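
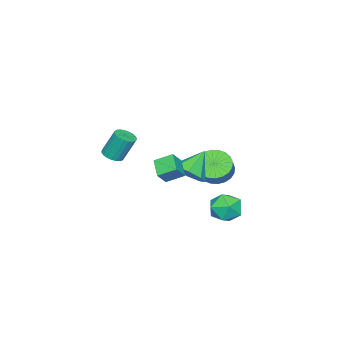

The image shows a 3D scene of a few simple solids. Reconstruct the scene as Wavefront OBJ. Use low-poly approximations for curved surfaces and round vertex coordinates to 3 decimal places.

v 1.904 1.611 1.627
v 2.635 2.069 2.293
v 0.616 1.909 2.833
v 2.281 2.622 1.779
v 1.706 2.583 1.175
v 1.248 1.974 0.836
v 1.173 1.153 0.96
v 1.527 0.599 1.475
v 2.102 0.639 2.078
v 2.56 1.247 2.417
v -3.792 0.231 -1.257
v -2.964 -0.072 -1.862
v -2.18 0.207 -0.929
v -3.008 0.509 -0.323
v -2.992 0.334 -1.959
v -2.208 0.612 -1.026
v -3.142 0.723 -1.949
v -2.358 1.001 -1.016
v -3.391 1.038 -1.834
v -2.607 1.316 -0.901
v -3.701 1.229 -1.631
v -2.917 1.507 -0.698
v -4.025 1.269 -1.37
v -3.241 1.547 -0.437
v -4.314 1.151 -1.093
v -3.53 1.429 -0.16
v -4.523 0.892 -0.84
v -3.739 1.171 0.093
v -4.62 0.533 -0.651
v -3.836 0.812 0.282
v -4.592 0.128 -0.554
v -3.808 0.406 0.379
v -4.442 -0.261 -0.564
v -3.658 0.017 0.369
v -4.193 -0.576 -0.679
v -3.409 -0.298 0.254
v -3.883 -0.767 -0.882
v -3.099 -0.489 0.051
v -3.559 -0.807 -1.143
v -2.775 -0.529 -0.21
v -3.27 -0.689 -1.42
v -2.486 -0.411 -0.487
v -3.061 -0.431 -1.673
v -2.277 -0.152 -0.74
v 0.68 -3.856 0.977
v 1.284 -4.084 1.191
v 0.983 -3.413 2.757
v 0.38 -3.184 2.543
v 1.35 -3.827 1.093
v 1.049 -3.156 2.659
v 1.3 -3.575 0.976
v 0.999 -2.904 2.542
v 1.143 -3.371 0.858
v 0.842 -2.7 2.424
v 0.906 -3.251 0.761
v 0.605 -2.58 2.327
v 0.63 -3.236 0.702
v 0.329 -2.565 2.268
v 0.362 -3.328 0.69
v 0.062 -2.656 2.256
v 0.15 -3.511 0.727
v -0.151 -2.839 2.293
v 0.03 -3.753 0.808
v -0.271 -3.082 2.374
v 0.022 -4.014 0.918
v -0.279 -3.342 2.484
v 0.127 -4.247 1.038
v -0.173 -3.576 2.604
v 0.329 -4.412 1.148
v 0.028 -3.741 2.714
v 0.591 -4.481 1.228
v 0.29 -3.81 2.794
v 0.869 -4.442 1.265
v 0.568 -3.771 2.831
v 1.114 -4.302 1.252
v 0.813 -3.631 2.817
v 3.121 0.753 2.524
v 3.76 0.616 3.267
v 2.699 1.669 3.054
v 3.338 1.533 3.798
v 3.922 1.447 1.962
v 4.561 1.311 2.706
v 3.5 2.364 2.493
v 4.139 2.227 3.236
v -0.143 3.734 -0.783
v 0.377 4.045 -1.668
v 0.183 2.075 -1.172
v 0.703 2.386 -2.057
v 1.122 2.588 -1.091
v 0.92 3.613 -0.85
v -0.36 2.507 -1.99
v -0.562 3.532 -1.749
v 0.243 3.286 -2.414
v 1.159 3.336 -1.858
v -0.599 2.784 -0.982
v 0.317 2.834 -0.426
f 2 1 4
f 2 4 3
f 4 1 5
f 4 5 3
f 5 1 6
f 5 6 3
f 6 1 7
f 6 7 3
f 7 1 8
f 7 8 3
f 8 1 9
f 8 9 3
f 9 1 10
f 9 10 3
f 10 1 2
f 10 2 3
f 12 11 15
f 12 15 13
f 13 15 16
f 13 16 14
f 15 11 17
f 15 17 16
f 16 17 18
f 16 18 14
f 17 11 19
f 17 19 18
f 18 19 20
f 18 20 14
f 19 11 21
f 19 21 20
f 20 21 22
f 20 22 14
f 21 11 23
f 21 23 22
f 22 23 24
f 22 24 14
f 23 11 25
f 23 25 24
f 24 25 26
f 24 26 14
f 25 11 27
f 25 27 26
f 26 27 28
f 26 28 14
f 27 11 29
f 27 29 28
f 28 29 30
f 28 30 14
f 29 11 31
f 29 31 30
f 30 31 32
f 30 32 14
f 31 11 33
f 31 33 32
f 32 33 34
f 32 34 14
f 33 11 35
f 33 35 34
f 34 35 36
f 34 36 14
f 35 11 37
f 35 37 36
f 36 37 38
f 36 38 14
f 37 11 39
f 37 39 38
f 38 39 40
f 38 40 14
f 39 11 41
f 39 41 40
f 40 41 42
f 40 42 14
f 41 11 43
f 41 43 42
f 42 43 44
f 42 44 14
f 43 11 12
f 43 12 44
f 44 12 13
f 44 13 14
f 46 45 49
f 46 49 47
f 47 49 50
f 47 50 48
f 49 45 51
f 49 51 50
f 50 51 52
f 50 52 48
f 51 45 53
f 51 53 52
f 52 53 54
f 52 54 48
f 53 45 55
f 53 55 54
f 54 55 56
f 54 56 48
f 55 45 57
f 55 57 56
f 56 57 58
f 56 58 48
f 57 45 59
f 57 59 58
f 58 59 60
f 58 60 48
f 59 45 61
f 59 61 60
f 60 61 62
f 60 62 48
f 61 45 63
f 61 63 62
f 62 63 64
f 62 64 48
f 63 45 65
f 63 65 64
f 64 65 66
f 64 66 48
f 65 45 67
f 65 67 66
f 66 67 68
f 66 68 48
f 67 45 69
f 67 69 68
f 68 69 70
f 68 70 48
f 69 45 71
f 69 71 70
f 70 71 72
f 70 72 48
f 71 45 73
f 71 73 72
f 72 73 74
f 72 74 48
f 73 45 75
f 73 75 74
f 74 75 76
f 74 76 48
f 75 45 46
f 75 46 76
f 76 46 47
f 76 47 48
f 78 80 77
f 81 78 77
f 77 80 79
f 79 81 77
f 78 84 80
f 82 78 81
f 82 84 78
f 80 84 79
f 83 81 79
f 79 84 83
f 83 82 81
f 84 82 83
f 85 96 90
f 85 90 86
f 85 86 92
f 85 92 95
f 85 95 96
f 86 90 94
f 90 96 89
f 96 95 87
f 95 92 91
f 92 86 93
f 88 94 89
f 88 89 87
f 88 87 91
f 88 91 93
f 88 93 94
f 89 94 90
f 87 89 96
f 91 87 95
f 93 91 92
f 94 93 86



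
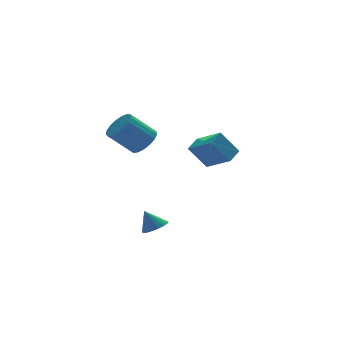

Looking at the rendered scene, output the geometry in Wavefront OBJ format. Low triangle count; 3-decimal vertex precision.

v 1.89 0.209 0.698
v 2.519 -1.065 1.433
v 2.56 0.738 1.042
v 3.188 -0.536 1.778
v 2.712 -0.064 -0.478
v 3.34 -1.338 0.258
v 3.381 0.465 -0.133
v 4.01 -0.809 0.602
v -1.133 -3.407 -2.391
v -0.809 -2.846 -2.444
v -1.527 -3.093 -1.469
v -1.062 -2.787 -2.572
v -1.329 -2.851 -2.664
v -1.557 -3.025 -2.702
v -1.701 -3.274 -2.678
v -1.733 -3.55 -2.598
v -1.646 -3.798 -2.476
v -1.457 -3.968 -2.337
v -1.205 -4.027 -2.209
v -0.938 -3.964 -2.117
v -0.71 -3.79 -2.079
v -0.566 -3.54 -2.103
v -0.534 -3.264 -2.184
v -0.621 -3.017 -2.305
v 0.656 2.574 0.508
v 1.126 2.141 1.068
v -0.066 2.353 2.233
v -0.536 2.786 1.672
v 1.245 2.527 1.119
v 0.052 2.739 2.284
v 1.228 2.923 1.03
v 0.036 3.136 2.194
v 1.081 3.24 0.821
v -0.111 3.452 1.986
v 0.836 3.404 0.541
v -0.356 3.616 1.705
v 0.55 3.378 0.253
v -0.642 3.59 1.417
v 0.288 3.167 0.023
v -0.904 3.38 1.187
v 0.111 2.821 -0.096
v -1.081 3.033 1.069
v 0.058 2.418 -0.076
v -1.134 2.63 1.088
v 0.143 2.051 0.078
v -1.05 2.263 1.242
v 0.345 1.803 0.33
v -0.848 2.016 1.494
v 0.618 1.732 0.622
v -0.574 1.945 1.787
v 0.9 1.854 0.889
v -0.292 2.067 2.053
f 2 4 1
f 5 2 1
f 1 4 3
f 3 5 1
f 2 8 4
f 6 2 5
f 6 8 2
f 4 8 3
f 7 5 3
f 3 8 7
f 7 6 5
f 8 6 7
f 10 9 12
f 10 12 11
f 12 9 13
f 12 13 11
f 13 9 14
f 13 14 11
f 14 9 15
f 14 15 11
f 15 9 16
f 15 16 11
f 16 9 17
f 16 17 11
f 17 9 18
f 17 18 11
f 18 9 19
f 18 19 11
f 19 9 20
f 19 20 11
f 20 9 21
f 20 21 11
f 21 9 22
f 21 22 11
f 22 9 23
f 22 23 11
f 23 9 24
f 23 24 11
f 24 9 10
f 24 10 11
f 26 25 29
f 26 29 27
f 27 29 30
f 27 30 28
f 29 25 31
f 29 31 30
f 30 31 32
f 30 32 28
f 31 25 33
f 31 33 32
f 32 33 34
f 32 34 28
f 33 25 35
f 33 35 34
f 34 35 36
f 34 36 28
f 35 25 37
f 35 37 36
f 36 37 38
f 36 38 28
f 37 25 39
f 37 39 38
f 38 39 40
f 38 40 28
f 39 25 41
f 39 41 40
f 40 41 42
f 40 42 28
f 41 25 43
f 41 43 42
f 42 43 44
f 42 44 28
f 43 25 45
f 43 45 44
f 44 45 46
f 44 46 28
f 45 25 47
f 45 47 46
f 46 47 48
f 46 48 28
f 47 25 49
f 47 49 48
f 48 49 50
f 48 50 28
f 49 25 51
f 49 51 50
f 50 51 52
f 50 52 28
f 51 25 26
f 51 26 52
f 52 26 27
f 52 27 28



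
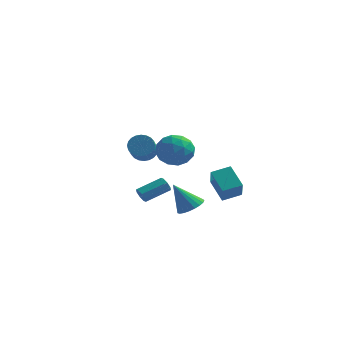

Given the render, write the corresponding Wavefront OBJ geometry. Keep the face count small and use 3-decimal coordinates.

v -2.938 1.791 0.692
v -2.148 2.007 0.724
v -1.711 0.246 1.84
v -2.502 0.029 1.808
v -2.262 2.146 0.989
v -1.825 0.385 2.104
v -2.478 2.232 1.208
v -2.042 0.47 2.324
v -2.765 2.25 1.349
v -2.328 0.489 2.465
v -3.078 2.198 1.39
v -2.641 0.437 2.506
v -3.37 2.084 1.325
v -2.933 0.323 2.44
v -3.596 1.926 1.163
v -3.159 0.165 2.279
v -3.722 1.747 0.93
v -3.285 -0.014 2.045
v -3.729 1.574 0.66
v -3.292 -0.187 1.776
v -3.615 1.435 0.396
v -3.178 -0.326 1.511
v -3.398 1.35 0.176
v -2.962 -0.412 1.292
v -3.112 1.331 0.035
v -2.675 -0.43 1.151
v -2.799 1.383 -0.006
v -2.362 -0.378 1.11
v -2.507 1.497 0.06
v -2.07 -0.264 1.175
v -2.281 1.655 0.221
v -1.844 -0.106 1.337
v -2.155 1.834 0.455
v -1.718 0.073 1.57
v 0.9 -1.092 -2.254
v 1.457 -0.494 -1.855
v -0.12 -1.268 -0.566
v 1.187 -0.268 -1.995
v 0.867 -0.186 -2.179
v 0.553 -0.26 -2.377
v 0.299 -0.478 -2.553
v 0.149 -0.802 -2.678
v 0.128 -1.176 -2.729
v 0.241 -1.536 -2.698
v 0.468 -1.819 -2.591
v 0.77 -1.976 -2.425
v 1.094 -1.981 -2.229
v 1.384 -1.832 -2.038
v 1.591 -1.555 -1.885
v 1.678 -1.197 -1.795
v 1.631 -0.822 -1.784
v 1.383 3.653 -3.679
v 1.707 2.639 -2.418
v 0.346 4.619 -2.635
v 0.67 3.605 -1.374
v 2.41 4.395 -3.346
v 2.734 3.381 -2.085
v 1.373 5.361 -2.302
v 1.697 4.347 -1.041
v -0.286 -2.06 2.924
v 0.65 -2.049 3.656
v 0.39 -3.651 2.084
v 1.326 -3.64 2.816
v 0.243 -3.881 3.24
v -0.175 -2.897 3.759
v 1.215 -2.803 1.981
v 0.797 -1.819 2.5
v 1.578 -2.508 3.073
v 0.976 -3.174 3.852
v 0.064 -2.526 1.888
v -0.538 -3.192 2.667
v 0.122 -1.914 3.364
v 0.918 -3.786 2.376
v 0.281 -3.927 2.626
v 0.831 -3.92 3.056
v -0.363 -2.413 3.424
v 0.187 -2.407 3.855
v -0.052 -3.484 3.61
v 0.853 -3.293 1.885
v 1.403 -3.287 2.316
v 0.209 -1.78 2.684
v 0.759 -1.773 3.114
v 1.092 -2.216 2.13
v 1.218 -2.178 3.451
v 1.615 -3.113 2.958
v 1.55 -2.621 2.467
v 1.305 -2.043 2.772
v 0.864 -2.569 3.909
v 1.262 -3.505 3.415
v 0.625 -3.646 3.665
v 0.379 -3.068 3.97
v 1.41 -2.839 3.566
v -0.222 -2.195 2.325
v 0.176 -3.131 1.831
v 0.661 -2.632 1.77
v 0.415 -2.054 2.075
v -0.575 -2.587 2.782
v -0.178 -3.522 2.289
v -0.265 -3.657 2.968
v -0.51 -3.079 3.273
v -0.37 -2.861 2.174
v -1.107 -4.06 -0.432
v -0.777 -4.179 -0.816
v 0.356 -3.12 -0.173
v 0.027 -3 0.212
v -1.013 -3.872 -0.907
v 0.121 -2.812 -0.264
v -1.303 -3.675 -0.72
v -0.17 -2.615 -0.077
v -1.479 -3.703 -0.364
v -0.345 -2.643 0.279
v -1.436 -3.94 -0.047
v -0.303 -2.881 0.596
v -1.201 -4.248 0.044
v -0.067 -3.188 0.687
v -0.91 -4.445 -0.143
v 0.223 -3.385 0.5
v -0.735 -4.417 -0.499
v 0.399 -3.357 0.144
f 2 1 5
f 2 5 3
f 3 5 6
f 3 6 4
f 5 1 7
f 5 7 6
f 6 7 8
f 6 8 4
f 7 1 9
f 7 9 8
f 8 9 10
f 8 10 4
f 9 1 11
f 9 11 10
f 10 11 12
f 10 12 4
f 11 1 13
f 11 13 12
f 12 13 14
f 12 14 4
f 13 1 15
f 13 15 14
f 14 15 16
f 14 16 4
f 15 1 17
f 15 17 16
f 16 17 18
f 16 18 4
f 17 1 19
f 17 19 18
f 18 19 20
f 18 20 4
f 19 1 21
f 19 21 20
f 20 21 22
f 20 22 4
f 21 1 23
f 21 23 22
f 22 23 24
f 22 24 4
f 23 1 25
f 23 25 24
f 24 25 26
f 24 26 4
f 25 1 27
f 25 27 26
f 26 27 28
f 26 28 4
f 27 1 29
f 27 29 28
f 28 29 30
f 28 30 4
f 29 1 31
f 29 31 30
f 30 31 32
f 30 32 4
f 31 1 33
f 31 33 32
f 32 33 34
f 32 34 4
f 33 1 2
f 33 2 34
f 34 2 3
f 34 3 4
f 36 35 38
f 36 38 37
f 38 35 39
f 38 39 37
f 39 35 40
f 39 40 37
f 40 35 41
f 40 41 37
f 41 35 42
f 41 42 37
f 42 35 43
f 42 43 37
f 43 35 44
f 43 44 37
f 44 35 45
f 44 45 37
f 45 35 46
f 45 46 37
f 46 35 47
f 46 47 37
f 47 35 48
f 47 48 37
f 48 35 49
f 48 49 37
f 49 35 50
f 49 50 37
f 50 35 51
f 50 51 37
f 51 35 36
f 51 36 37
f 53 55 52
f 56 53 52
f 52 55 54
f 54 56 52
f 53 59 55
f 57 53 56
f 57 59 53
f 55 59 54
f 58 56 54
f 54 59 58
f 58 57 56
f 59 57 58
f 60 97 76
f 97 71 100
f 76 100 65
f 97 100 76
f 60 76 72
f 76 65 77
f 72 77 61
f 76 77 72
f 60 72 81
f 72 61 82
f 81 82 67
f 72 82 81
f 60 81 93
f 81 67 96
f 93 96 70
f 81 96 93
f 60 93 97
f 93 70 101
f 97 101 71
f 93 101 97
f 61 77 88
f 77 65 91
f 88 91 69
f 77 91 88
f 65 100 78
f 100 71 99
f 78 99 64
f 100 99 78
f 71 101 98
f 101 70 94
f 98 94 62
f 101 94 98
f 70 96 95
f 96 67 83
f 95 83 66
f 96 83 95
f 67 82 87
f 82 61 84
f 87 84 68
f 82 84 87
f 63 89 75
f 89 69 90
f 75 90 64
f 89 90 75
f 63 75 73
f 75 64 74
f 73 74 62
f 75 74 73
f 63 73 80
f 73 62 79
f 80 79 66
f 73 79 80
f 63 80 85
f 80 66 86
f 85 86 68
f 80 86 85
f 63 85 89
f 85 68 92
f 89 92 69
f 85 92 89
f 64 90 78
f 90 69 91
f 78 91 65
f 90 91 78
f 62 74 98
f 74 64 99
f 98 99 71
f 74 99 98
f 66 79 95
f 79 62 94
f 95 94 70
f 79 94 95
f 68 86 87
f 86 66 83
f 87 83 67
f 86 83 87
f 69 92 88
f 92 68 84
f 88 84 61
f 92 84 88
f 103 102 106
f 103 106 104
f 104 106 107
f 104 107 105
f 106 102 108
f 106 108 107
f 107 108 109
f 107 109 105
f 108 102 110
f 108 110 109
f 109 110 111
f 109 111 105
f 110 102 112
f 110 112 111
f 111 112 113
f 111 113 105
f 112 102 114
f 112 114 113
f 113 114 115
f 113 115 105
f 114 102 116
f 114 116 115
f 115 116 117
f 115 117 105
f 116 102 118
f 116 118 117
f 117 118 119
f 117 119 105
f 118 102 103
f 118 103 119
f 119 103 104
f 119 104 105



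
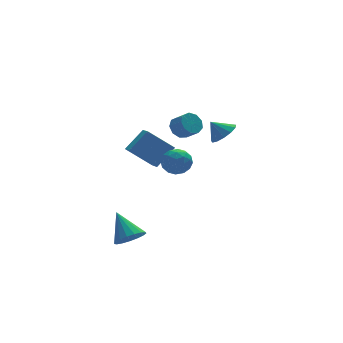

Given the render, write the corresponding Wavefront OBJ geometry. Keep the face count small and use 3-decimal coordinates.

v -1.502 -1.266 1.044
v -0.645 -0.808 1.223
v -0.715 -2.632 0.777
v 0.142 -2.174 0.956
v -0.499 -2.33 1.692
v -0.985 -1.485 1.858
v -0.375 -1.955 0.142
v -0.861 -1.11 0.308
v 0.052 -1.233 0.666
v -0.025 -1.465 1.624
v -1.335 -1.975 0.376
v -1.412 -2.207 1.334
v -1.142 -0.917 1.157
v -0.218 -2.523 0.843
v -0.594 -2.615 1.276
v -0.09 -2.345 1.381
v -1.342 -1.315 1.53
v -0.838 -1.046 1.635
v -0.752 -1.94 1.911
v -0.522 -2.394 0.365
v -0.018 -2.125 0.47
v -1.27 -1.095 0.619
v -0.766 -0.825 0.724
v -0.608 -1.5 0.089
v -0.229 -0.898 0.935
v 0.233 -1.701 0.777
v -0.071 -1.572 0.299
v -0.357 -1.076 0.397
v -0.274 -1.034 1.498
v 0.188 -1.837 1.34
v -0.188 -1.928 1.773
v -0.474 -1.432 1.871
v 0.135 -1.284 1.17
v -1.548 -1.603 0.66
v -1.086 -2.406 0.502
v -0.886 -2.008 0.129
v -1.172 -1.512 0.227
v -1.593 -1.739 1.223
v -1.131 -2.542 1.065
v -1.003 -2.364 1.603
v -1.289 -1.868 1.701
v -1.495 -2.156 0.83
v -3.822 -2.167 -4.488
v -2.997 -2.5 -3.989
v -4.058 -0.633 -3.072
v -2.818 -2.178 -4.308
v -2.869 -1.853 -4.669
v -3.138 -1.6 -4.988
v -3.564 -1.476 -5.193
v -4.049 -1.512 -5.236
v -4.482 -1.697 -5.107
v -4.764 -1.99 -4.837
v -4.83 -2.323 -4.486
v -4.665 -2.621 -4.136
v -4.307 -2.814 -3.867
v -3.838 -2.86 -3.739
v -3.365 -2.746 -3.783
v -3.02 -0.234 1.712
v -1.753 0.04 2.902
v -2.707 1.209 1.046
v -1.44 1.484 2.236
v -1.66 -1.104 0.464
v -0.393 -0.829 1.654
v -1.347 0.34 -0.202
v -0.08 0.614 0.988
v 0.434 0.255 2.63
v 1.068 0.137 2.14
v 1.46 -0.672 2.84
v 0.826 -0.555 3.33
v 1.19 0.524 2.518
v 1.582 -0.286 3.218
v 0.958 0.784 2.948
v 1.35 -0.026 3.649
v 0.481 0.797 3.23
v 0.873 -0.013 3.93
v -0.018 0.556 3.231
v 0.374 -0.254 3.931
v -0.305 0.174 2.95
v 0.086 -0.635 3.651
v -0.247 -0.17 2.52
v 0.145 -0.979 3.22
v 0.13 -0.315 2.141
v 0.522 -1.125 2.841
v 0.65 -0.194 1.991
v 1.041 -1.003 2.691
v 4.32 2.421 0.233
v 4.833 1.857 0.895
v 3.64 2.899 1.167
v 5.116 2.348 0.85
v 5.147 2.863 0.609
v 4.915 3.237 0.249
v 4.494 3.353 -0.117
v 4.018 3.172 -0.371
v 3.638 2.753 -0.434
v 3.474 2.229 -0.284
v 3.579 1.766 0.029
v 3.919 1.511 0.407
v 4.387 1.545 0.73
f 1 38 17
f 38 12 41
f 17 41 6
f 38 41 17
f 1 17 13
f 17 6 18
f 13 18 2
f 17 18 13
f 1 13 22
f 13 2 23
f 22 23 8
f 13 23 22
f 1 22 34
f 22 8 37
f 34 37 11
f 22 37 34
f 1 34 38
f 34 11 42
f 38 42 12
f 34 42 38
f 2 18 29
f 18 6 32
f 29 32 10
f 18 32 29
f 6 41 19
f 41 12 40
f 19 40 5
f 41 40 19
f 12 42 39
f 42 11 35
f 39 35 3
f 42 35 39
f 11 37 36
f 37 8 24
f 36 24 7
f 37 24 36
f 8 23 28
f 23 2 25
f 28 25 9
f 23 25 28
f 4 30 16
f 30 10 31
f 16 31 5
f 30 31 16
f 4 16 14
f 16 5 15
f 14 15 3
f 16 15 14
f 4 14 21
f 14 3 20
f 21 20 7
f 14 20 21
f 4 21 26
f 21 7 27
f 26 27 9
f 21 27 26
f 4 26 30
f 26 9 33
f 30 33 10
f 26 33 30
f 5 31 19
f 31 10 32
f 19 32 6
f 31 32 19
f 3 15 39
f 15 5 40
f 39 40 12
f 15 40 39
f 7 20 36
f 20 3 35
f 36 35 11
f 20 35 36
f 9 27 28
f 27 7 24
f 28 24 8
f 27 24 28
f 10 33 29
f 33 9 25
f 29 25 2
f 33 25 29
f 44 43 46
f 44 46 45
f 46 43 47
f 46 47 45
f 47 43 48
f 47 48 45
f 48 43 49
f 48 49 45
f 49 43 50
f 49 50 45
f 50 43 51
f 50 51 45
f 51 43 52
f 51 52 45
f 52 43 53
f 52 53 45
f 53 43 54
f 53 54 45
f 54 43 55
f 54 55 45
f 55 43 56
f 55 56 45
f 56 43 57
f 56 57 45
f 57 43 44
f 57 44 45
f 59 61 58
f 62 59 58
f 58 61 60
f 60 62 58
f 59 65 61
f 63 59 62
f 63 65 59
f 61 65 60
f 64 62 60
f 60 65 64
f 64 63 62
f 65 63 64
f 67 66 70
f 67 70 68
f 68 70 71
f 68 71 69
f 70 66 72
f 70 72 71
f 71 72 73
f 71 73 69
f 72 66 74
f 72 74 73
f 73 74 75
f 73 75 69
f 74 66 76
f 74 76 75
f 75 76 77
f 75 77 69
f 76 66 78
f 76 78 77
f 77 78 79
f 77 79 69
f 78 66 80
f 78 80 79
f 79 80 81
f 79 81 69
f 80 66 82
f 80 82 81
f 81 82 83
f 81 83 69
f 82 66 84
f 82 84 83
f 83 84 85
f 83 85 69
f 84 66 67
f 84 67 85
f 85 67 68
f 85 68 69
f 87 86 89
f 87 89 88
f 89 86 90
f 89 90 88
f 90 86 91
f 90 91 88
f 91 86 92
f 91 92 88
f 92 86 93
f 92 93 88
f 93 86 94
f 93 94 88
f 94 86 95
f 94 95 88
f 95 86 96
f 95 96 88
f 96 86 97
f 96 97 88
f 97 86 98
f 97 98 88
f 98 86 87
f 98 87 88



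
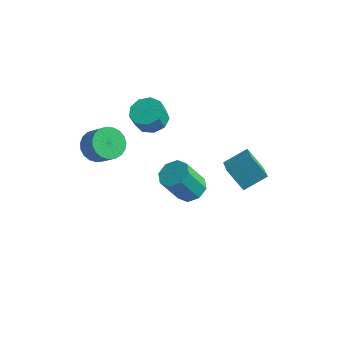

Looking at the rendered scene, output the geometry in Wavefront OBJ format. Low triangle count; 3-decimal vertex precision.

v -0.33 -0.971 -0.867
v 0.42 -0.857 -0.556
v -0.12 -1.595 1.018
v -0.87 -1.709 0.707
v 0.042 -0.367 -0.456
v -0.499 -1.104 1.118
v -0.555 -0.23 -0.597
v -1.095 -0.968 0.977
v -1.019 -0.528 -0.896
v -1.559 -1.266 0.678
v -1.08 -1.085 -1.178
v -1.62 -1.823 0.396
v -0.701 -1.576 -1.278
v -1.242 -2.313 0.296
v -0.105 -1.712 -1.137
v -0.645 -2.45 0.437
v 0.359 -1.414 -0.838
v -0.181 -2.152 0.736
v 0.996 -0.311 1.306
v 1.74 0.617 1.943
v 1.866 -0.248 0.198
v 2.61 0.681 0.835
v 1.67 -1.181 1.785
v 2.414 -0.252 2.422
v 2.54 -1.117 0.677
v 3.284 -0.189 1.314
v -3.835 -3.589 2.891
v -3.224 -3.208 2.386
v -2.394 -3.429 3.224
v -3.005 -3.811 3.729
v -3.347 -2.925 2.583
v -2.517 -3.146 3.421
v -3.555 -2.757 2.833
v -2.725 -2.979 3.671
v -3.811 -2.733 3.093
v -2.981 -2.955 3.931
v -4.071 -2.857 3.318
v -3.241 -3.079 4.156
v -4.291 -3.108 3.47
v -3.461 -3.329 4.308
v -4.432 -3.442 3.521
v -3.602 -3.663 4.359
v -4.469 -3.801 3.463
v -3.639 -4.023 4.301
v -4.397 -4.124 3.307
v -3.567 -4.345 4.144
v -4.228 -4.354 3.078
v -3.398 -4.576 3.916
v -3.991 -4.452 2.817
v -3.161 -4.674 3.655
v -3.726 -4.401 2.569
v -2.896 -4.622 3.407
v -3.481 -4.21 2.377
v -2.651 -4.431 3.215
v -3.297 -3.911 2.273
v -2.467 -4.132 3.111
v -3.206 -3.556 2.277
v -2.376 -3.778 3.115
v -3.113 0.043 2.297
v -2.342 0.374 2.484
v -2.396 -0.031 3.429
v -3.167 -0.363 3.243
v -2.765 0.758 2.625
v -2.819 0.352 3.57
v -3.351 0.807 2.612
v -3.405 0.401 3.557
v -3.826 0.499 2.452
v -3.88 0.093 3.397
v -3.967 -0.023 2.22
v -4.021 -0.429 3.165
v -3.708 -0.514 2.024
v -3.763 -0.92 2.969
v -3.171 -0.744 1.956
v -3.226 -1.15 2.901
v -2.607 -0.606 2.048
v -2.661 -1.012 2.993
v -2.279 -0.164 2.257
v -2.334 -0.57 3.202
f 2 1 5
f 2 5 3
f 3 5 6
f 3 6 4
f 5 1 7
f 5 7 6
f 6 7 8
f 6 8 4
f 7 1 9
f 7 9 8
f 8 9 10
f 8 10 4
f 9 1 11
f 9 11 10
f 10 11 12
f 10 12 4
f 11 1 13
f 11 13 12
f 12 13 14
f 12 14 4
f 13 1 15
f 13 15 14
f 14 15 16
f 14 16 4
f 15 1 17
f 15 17 16
f 16 17 18
f 16 18 4
f 17 1 2
f 17 2 18
f 18 2 3
f 18 3 4
f 20 22 19
f 23 20 19
f 19 22 21
f 21 23 19
f 20 26 22
f 24 20 23
f 24 26 20
f 22 26 21
f 25 23 21
f 21 26 25
f 25 24 23
f 26 24 25
f 28 27 31
f 28 31 29
f 29 31 32
f 29 32 30
f 31 27 33
f 31 33 32
f 32 33 34
f 32 34 30
f 33 27 35
f 33 35 34
f 34 35 36
f 34 36 30
f 35 27 37
f 35 37 36
f 36 37 38
f 36 38 30
f 37 27 39
f 37 39 38
f 38 39 40
f 38 40 30
f 39 27 41
f 39 41 40
f 40 41 42
f 40 42 30
f 41 27 43
f 41 43 42
f 42 43 44
f 42 44 30
f 43 27 45
f 43 45 44
f 44 45 46
f 44 46 30
f 45 27 47
f 45 47 46
f 46 47 48
f 46 48 30
f 47 27 49
f 47 49 48
f 48 49 50
f 48 50 30
f 49 27 51
f 49 51 50
f 50 51 52
f 50 52 30
f 51 27 53
f 51 53 52
f 52 53 54
f 52 54 30
f 53 27 55
f 53 55 54
f 54 55 56
f 54 56 30
f 55 27 57
f 55 57 56
f 56 57 58
f 56 58 30
f 57 27 28
f 57 28 58
f 58 28 29
f 58 29 30
f 60 59 63
f 60 63 61
f 61 63 64
f 61 64 62
f 63 59 65
f 63 65 64
f 64 65 66
f 64 66 62
f 65 59 67
f 65 67 66
f 66 67 68
f 66 68 62
f 67 59 69
f 67 69 68
f 68 69 70
f 68 70 62
f 69 59 71
f 69 71 70
f 70 71 72
f 70 72 62
f 71 59 73
f 71 73 72
f 72 73 74
f 72 74 62
f 73 59 75
f 73 75 74
f 74 75 76
f 74 76 62
f 75 59 77
f 75 77 76
f 76 77 78
f 76 78 62
f 77 59 60
f 77 60 78
f 78 60 61
f 78 61 62



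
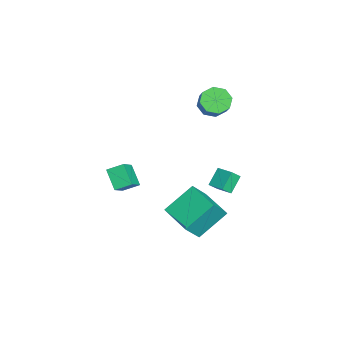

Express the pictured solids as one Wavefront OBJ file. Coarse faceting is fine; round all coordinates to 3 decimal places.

v -3.401 1.477 -3.909
v -4.184 1.987 -3.079
v -3.71 1.969 -4.502
v -4.493 2.479 -3.672
v -2.647 2.241 -3.668
v -3.43 2.751 -2.838
v -2.956 2.733 -4.261
v -3.739 3.243 -3.431
v -3.895 1.659 2.58
v -3.352 1.158 2.083
v -2.103 1.321 3.283
v -2.645 1.821 3.78
v -3.3 1.822 1.938
v -2.05 1.984 3.138
v -3.596 2.39 2.17
v -2.347 2.553 3.37
v -4.067 2.53 2.642
v -2.818 2.692 3.842
v -4.437 2.159 3.077
v -3.188 2.322 4.277
v -4.49 1.496 3.222
v -3.24 1.658 4.422
v -4.193 0.927 2.99
v -2.944 1.09 4.19
v -3.722 0.788 2.518
v -2.473 0.95 3.718
v 1.675 -3.435 1.335
v 2.651 -3.796 2.179
v 1.633 -2.544 1.764
v 2.609 -2.904 2.608
v 2.591 -2.976 0.472
v 3.567 -3.336 1.316
v 2.549 -2.084 0.901
v 3.525 -2.445 1.745
v 0.966 -0.138 -3.092
v 0.134 1.323 -1.8
v 2.52 0.99 -3.367
v 1.688 2.451 -2.076
v 1.712 -0.851 -1.804
v 0.88 0.61 -0.513
v 3.266 0.277 -2.08
v 2.434 1.738 -0.788
f 2 4 1
f 5 2 1
f 1 4 3
f 3 5 1
f 2 8 4
f 6 2 5
f 6 8 2
f 4 8 3
f 7 5 3
f 3 8 7
f 7 6 5
f 8 6 7
f 10 9 13
f 10 13 11
f 11 13 14
f 11 14 12
f 13 9 15
f 13 15 14
f 14 15 16
f 14 16 12
f 15 9 17
f 15 17 16
f 16 17 18
f 16 18 12
f 17 9 19
f 17 19 18
f 18 19 20
f 18 20 12
f 19 9 21
f 19 21 20
f 20 21 22
f 20 22 12
f 21 9 23
f 21 23 22
f 22 23 24
f 22 24 12
f 23 9 25
f 23 25 24
f 24 25 26
f 24 26 12
f 25 9 10
f 25 10 26
f 26 10 11
f 26 11 12
f 28 30 27
f 31 28 27
f 27 30 29
f 29 31 27
f 28 34 30
f 32 28 31
f 32 34 28
f 30 34 29
f 33 31 29
f 29 34 33
f 33 32 31
f 34 32 33
f 36 38 35
f 39 36 35
f 35 38 37
f 37 39 35
f 36 42 38
f 40 36 39
f 40 42 36
f 38 42 37
f 41 39 37
f 37 42 41
f 41 40 39
f 42 40 41



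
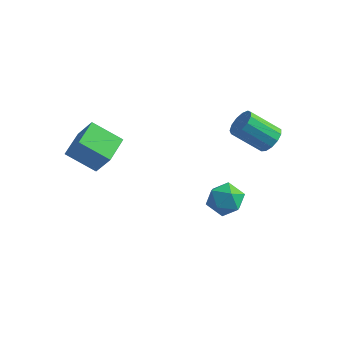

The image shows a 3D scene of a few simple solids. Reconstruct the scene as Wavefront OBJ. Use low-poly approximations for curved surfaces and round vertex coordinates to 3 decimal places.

v -3.612 -3.798 3.538
v -2.732 -3.927 4.856
v -3.798 -2.223 3.817
v -2.917 -2.353 5.135
v -2.103 -3.447 2.565
v -1.222 -3.577 3.883
v -2.288 -1.873 2.844
v -1.408 -2.002 4.162
v 3.876 3.416 2.225
v 4.227 3.857 2.835
v 2.834 3.265 4.064
v 2.484 2.824 3.455
v 3.921 4.142 2.626
v 2.528 3.55 3.855
v 3.601 4.197 2.289
v 2.208 3.604 3.518
v 3.368 4.003 1.932
v 1.975 3.411 3.162
v 3.297 3.624 1.669
v 1.904 3.031 2.898
v 3.41 3.178 1.582
v 2.017 2.586 2.811
v 3.671 2.808 1.699
v 2.278 2.216 2.928
v 3.997 2.631 1.984
v 2.604 2.039 3.213
v 4.285 2.704 2.345
v 2.892 2.111 3.574
v 4.443 3.002 2.668
v 3.05 2.41 3.897
v 4.422 3.432 2.851
v 3.029 2.84 4.08
v 2.156 2.865 -2.138
v 2.815 2.226 -2.714
v 1.605 1.474 -1.226
v 2.264 0.835 -1.802
v 2.679 1.551 -1.103
v 3.019 2.411 -1.667
v 1.401 1.289 -2.273
v 1.741 2.149 -2.837
v 2.348 1.253 -2.798
v 3.137 1.414 -2.075
v 1.283 2.286 -1.865
v 2.072 2.447 -1.142
f 2 4 1
f 5 2 1
f 1 4 3
f 3 5 1
f 2 8 4
f 6 2 5
f 6 8 2
f 4 8 3
f 7 5 3
f 3 8 7
f 7 6 5
f 8 6 7
f 10 9 13
f 10 13 11
f 11 13 14
f 11 14 12
f 13 9 15
f 13 15 14
f 14 15 16
f 14 16 12
f 15 9 17
f 15 17 16
f 16 17 18
f 16 18 12
f 17 9 19
f 17 19 18
f 18 19 20
f 18 20 12
f 19 9 21
f 19 21 20
f 20 21 22
f 20 22 12
f 21 9 23
f 21 23 22
f 22 23 24
f 22 24 12
f 23 9 25
f 23 25 24
f 24 25 26
f 24 26 12
f 25 9 27
f 25 27 26
f 26 27 28
f 26 28 12
f 27 9 29
f 27 29 28
f 28 29 30
f 28 30 12
f 29 9 31
f 29 31 30
f 30 31 32
f 30 32 12
f 31 9 10
f 31 10 32
f 32 10 11
f 32 11 12
f 33 44 38
f 33 38 34
f 33 34 40
f 33 40 43
f 33 43 44
f 34 38 42
f 38 44 37
f 44 43 35
f 43 40 39
f 40 34 41
f 36 42 37
f 36 37 35
f 36 35 39
f 36 39 41
f 36 41 42
f 37 42 38
f 35 37 44
f 39 35 43
f 41 39 40
f 42 41 34



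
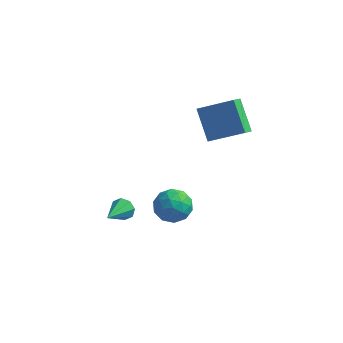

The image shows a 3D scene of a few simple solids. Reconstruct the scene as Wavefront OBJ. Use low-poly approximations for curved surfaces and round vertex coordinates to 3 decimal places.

v 1.84 -2.323 -0.714
v 2.619 -1.682 -0.416
v 2.981 -3.438 -1.304
v 3.76 -2.797 -1.006
v 3.175 -3.285 -0.282
v 2.469 -2.596 0.083
v 3.131 -2.524 -1.803
v 2.425 -1.835 -1.438
v 3.417 -1.807 -1.089
v 3.444 -2.277 -0.149
v 2.156 -2.843 -1.571
v 2.183 -3.313 -0.631
v 2.129 -1.905 -0.513
v 3.471 -3.215 -1.207
v 3.127 -3.502 -0.781
v 3.585 -3.125 -0.606
v 2.041 -2.442 -0.22
v 2.499 -2.065 -0.045
v 2.826 -3.007 0.034
v 3.101 -3.055 -1.675
v 3.559 -2.678 -1.5
v 2.015 -1.995 -1.114
v 2.473 -1.618 -0.939
v 2.774 -2.113 -1.754
v 3.056 -1.602 -0.734
v 3.727 -2.257 -1.081
v 3.357 -2.096 -1.549
v 2.942 -1.691 -1.335
v 3.072 -1.878 -0.181
v 3.743 -2.533 -0.528
v 3.399 -2.82 -0.102
v 2.984 -2.415 0.112
v 3.541 -1.951 -0.577
v 1.857 -2.587 -1.192
v 2.528 -3.242 -1.539
v 2.616 -2.705 -1.832
v 2.201 -2.3 -1.618
v 1.873 -2.863 -0.639
v 2.544 -3.518 -0.986
v 2.658 -3.429 -0.385
v 2.243 -3.024 -0.171
v 2.059 -3.169 -1.143
v -0.663 -1.205 -3.668
v -0.356 -0.989 -3.089
v -0.717 -2.835 -3.032
v -0.883 -0.961 -3.061
v -1.281 -1.076 -3.389
v -1.317 -1.266 -3.88
v -0.97 -1.421 -4.247
v -0.443 -1.449 -4.275
v -0.045 -1.334 -3.947
v -0.009 -1.144 -3.456
v 2.302 3.607 -0.734
v 2.246 2.855 -0.3
v 1.226 4.568 0.792
v 1.171 3.816 1.227
v 4.169 4.064 0.293
v 4.114 3.312 0.728
v 3.094 5.025 1.82
v 3.038 4.273 2.254
f 1 38 17
f 38 12 41
f 17 41 6
f 38 41 17
f 1 17 13
f 17 6 18
f 13 18 2
f 17 18 13
f 1 13 22
f 13 2 23
f 22 23 8
f 13 23 22
f 1 22 34
f 22 8 37
f 34 37 11
f 22 37 34
f 1 34 38
f 34 11 42
f 38 42 12
f 34 42 38
f 2 18 29
f 18 6 32
f 29 32 10
f 18 32 29
f 6 41 19
f 41 12 40
f 19 40 5
f 41 40 19
f 12 42 39
f 42 11 35
f 39 35 3
f 42 35 39
f 11 37 36
f 37 8 24
f 36 24 7
f 37 24 36
f 8 23 28
f 23 2 25
f 28 25 9
f 23 25 28
f 4 30 16
f 30 10 31
f 16 31 5
f 30 31 16
f 4 16 14
f 16 5 15
f 14 15 3
f 16 15 14
f 4 14 21
f 14 3 20
f 21 20 7
f 14 20 21
f 4 21 26
f 21 7 27
f 26 27 9
f 21 27 26
f 4 26 30
f 26 9 33
f 30 33 10
f 26 33 30
f 5 31 19
f 31 10 32
f 19 32 6
f 31 32 19
f 3 15 39
f 15 5 40
f 39 40 12
f 15 40 39
f 7 20 36
f 20 3 35
f 36 35 11
f 20 35 36
f 9 27 28
f 27 7 24
f 28 24 8
f 27 24 28
f 10 33 29
f 33 9 25
f 29 25 2
f 33 25 29
f 44 43 46
f 44 46 45
f 46 43 47
f 46 47 45
f 47 43 48
f 47 48 45
f 48 43 49
f 48 49 45
f 49 43 50
f 49 50 45
f 50 43 51
f 50 51 45
f 51 43 52
f 51 52 45
f 52 43 44
f 52 44 45
f 54 56 53
f 57 54 53
f 53 56 55
f 55 57 53
f 54 60 56
f 58 54 57
f 58 60 54
f 56 60 55
f 59 57 55
f 55 60 59
f 59 58 57
f 60 58 59



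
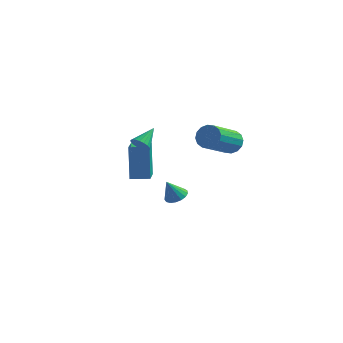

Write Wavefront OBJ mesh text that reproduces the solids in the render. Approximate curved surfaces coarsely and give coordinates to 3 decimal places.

v -1.985 3.605 -3.522
v -1.519 3.939 -3.261
v -2.415 3.375 -2.458
v -1.737 4.143 -3.305
v -2.012 4.223 -3.399
v -2.281 4.161 -3.521
v -2.482 3.973 -3.643
v -2.569 3.7 -3.738
v -2.522 3.405 -3.782
v -2.353 3.157 -3.768
v -2.098 3.011 -3.696
v -1.818 3.001 -3.585
v -1.576 3.13 -3.46
v -1.428 3.368 -3.348
v -1.407 3.66 -3.276
v -3.946 2.289 -1.877
v -4.209 2.95 -0.051
v -4.268 3.661 -2.42
v -4.531 4.321 -0.593
v -2.969 2.539 -1.827
v -3.232 3.199 -0
v -3.291 3.91 -2.369
v -3.554 4.571 -0.543
v -1.956 -2.035 3.375
v -1.69 -2.331 3.71
v -1.624 -1.045 3.985
v -1.533 -2.283 3.547
v -1.46 -2.187 3.349
v -1.485 -2.06 3.157
v -1.603 -1.928 3.009
v -1.792 -1.818 2.932
v -2.013 -1.751 2.944
v -2.223 -1.74 3.04
v -2.38 -1.787 3.204
v -2.453 -1.884 3.401
v -2.428 -2.011 3.593
v -2.309 -2.142 3.742
v -2.121 -2.253 3.818
v -1.9 -2.32 3.806
v 1.441 1.008 2.433
v 1.89 0.599 2.126
v 1.248 -0.957 3.261
v 0.799 -0.548 3.567
v 2.061 0.731 2.404
v 1.419 -0.825 3.538
v 2.067 0.937 2.689
v 1.425 -0.619 3.824
v 1.905 1.162 2.906
v 1.263 -0.394 4.04
v 1.618 1.346 2.996
v 0.976 -0.211 4.13
v 1.284 1.439 2.935
v 0.642 -0.117 4.07
v 0.992 1.417 2.739
v 0.35 -0.139 3.874
v 0.821 1.285 2.462
v 0.179 -0.271 3.596
v 0.815 1.079 2.176
v 0.173 -0.477 3.311
v 0.977 0.854 1.96
v 0.335 -0.702 3.094
v 1.264 0.671 1.87
v 0.622 -0.886 3.004
v 1.598 0.577 1.93
v 0.956 -0.979 3.065
f 2 1 4
f 2 4 3
f 4 1 5
f 4 5 3
f 5 1 6
f 5 6 3
f 6 1 7
f 6 7 3
f 7 1 8
f 7 8 3
f 8 1 9
f 8 9 3
f 9 1 10
f 9 10 3
f 10 1 11
f 10 11 3
f 11 1 12
f 11 12 3
f 12 1 13
f 12 13 3
f 13 1 14
f 13 14 3
f 14 1 15
f 14 15 3
f 15 1 2
f 15 2 3
f 17 19 16
f 20 17 16
f 16 19 18
f 18 20 16
f 17 23 19
f 21 17 20
f 21 23 17
f 19 23 18
f 22 20 18
f 18 23 22
f 22 21 20
f 23 21 22
f 25 24 27
f 25 27 26
f 27 24 28
f 27 28 26
f 28 24 29
f 28 29 26
f 29 24 30
f 29 30 26
f 30 24 31
f 30 31 26
f 31 24 32
f 31 32 26
f 32 24 33
f 32 33 26
f 33 24 34
f 33 34 26
f 34 24 35
f 34 35 26
f 35 24 36
f 35 36 26
f 36 24 37
f 36 37 26
f 37 24 38
f 37 38 26
f 38 24 39
f 38 39 26
f 39 24 25
f 39 25 26
f 41 40 44
f 41 44 42
f 42 44 45
f 42 45 43
f 44 40 46
f 44 46 45
f 45 46 47
f 45 47 43
f 46 40 48
f 46 48 47
f 47 48 49
f 47 49 43
f 48 40 50
f 48 50 49
f 49 50 51
f 49 51 43
f 50 40 52
f 50 52 51
f 51 52 53
f 51 53 43
f 52 40 54
f 52 54 53
f 53 54 55
f 53 55 43
f 54 40 56
f 54 56 55
f 55 56 57
f 55 57 43
f 56 40 58
f 56 58 57
f 57 58 59
f 57 59 43
f 58 40 60
f 58 60 59
f 59 60 61
f 59 61 43
f 60 40 62
f 60 62 61
f 61 62 63
f 61 63 43
f 62 40 64
f 62 64 63
f 63 64 65
f 63 65 43
f 64 40 41
f 64 41 65
f 65 41 42
f 65 42 43



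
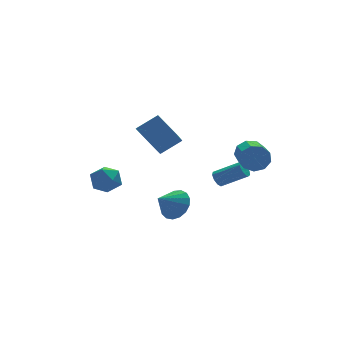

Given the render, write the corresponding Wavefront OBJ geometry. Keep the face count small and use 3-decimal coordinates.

v -0.97 -0.836 -1.605
v -0.307 -0.93 -0.771
v -2.15 -1.084 -0.695
v -0.42 -0.431 -0.781
v -0.66 -0.024 -0.981
v -0.97 0.196 -1.323
v -1.281 0.18 -1.73
v -1.52 -0.068 -2.108
v -1.634 -0.493 -2.371
v -1.595 -0.996 -2.459
v -1.414 -1.462 -2.35
v -1.131 -1.785 -2.072
v -0.811 -1.891 -1.686
v -0.527 -1.755 -1.281
v -0.346 -1.408 -0.951
v 3.035 -2.045 2.213
v 3.486 -1.971 2.988
v 2.916 -3.682 3.483
v 2.465 -3.755 2.707
v 2.912 -1.759 3.057
v 2.342 -3.47 3.552
v 2.396 -1.681 2.732
v 1.825 -3.392 3.226
v 2.179 -1.773 2.163
v 1.608 -3.484 2.658
v 2.362 -1.992 1.618
v 1.792 -3.703 2.112
v 2.861 -2.236 1.351
v 2.29 -3.946 1.845
v 3.441 -2.39 1.487
v 2.87 -4.1 1.982
v 3.831 -2.382 1.963
v 3.261 -4.093 2.458
v 3.849 -2.217 2.556
v 3.279 -3.928 3.05
v -3.585 3.84 -1.222
v -2.69 3.375 -1.01
v -4.41 2.485 -0.71
v -3.515 2.02 -0.498
v -3.829 2.818 0.073
v -3.319 3.656 -0.243
v -3.781 2.204 -1.477
v -3.271 3.042 -1.793
v -2.811 2.364 -1.167
v -2.841 2.744 -0.21
v -4.259 3.116 -1.51
v -4.289 3.496 -0.553
v -0.654 2.459 1.175
v -1.268 3.874 2.335
v 0.283 3.906 -0.093
v -0.331 5.321 1.067
v 0.691 2.339 2.033
v 0.077 3.754 3.193
v 1.628 3.786 0.765
v 1.014 5.201 1.925
v 2.243 0.371 -0.887
v 2.517 0.244 -1.37
v 3.792 -0.637 -0.416
v 3.517 -0.511 0.067
v 2.646 0.584 -1.229
v 3.921 -0.297 -0.274
v 2.586 0.824 -0.927
v 3.861 -0.058 0.027
v 2.365 0.852 -0.607
v 3.64 -0.03 0.347
v 2.087 0.654 -0.418
v 3.362 -0.227 0.537
v 1.882 0.324 -0.448
v 3.157 -0.557 0.506
v 1.845 0.016 -0.684
v 3.12 -0.865 0.27
v 1.995 -0.126 -1.015
v 3.269 -1.008 -0.061
v 2.26 -0.036 -1.286
v 3.535 -0.918 -0.332
f 2 1 4
f 2 4 3
f 4 1 5
f 4 5 3
f 5 1 6
f 5 6 3
f 6 1 7
f 6 7 3
f 7 1 8
f 7 8 3
f 8 1 9
f 8 9 3
f 9 1 10
f 9 10 3
f 10 1 11
f 10 11 3
f 11 1 12
f 11 12 3
f 12 1 13
f 12 13 3
f 13 1 14
f 13 14 3
f 14 1 15
f 14 15 3
f 15 1 2
f 15 2 3
f 17 16 20
f 17 20 18
f 18 20 21
f 18 21 19
f 20 16 22
f 20 22 21
f 21 22 23
f 21 23 19
f 22 16 24
f 22 24 23
f 23 24 25
f 23 25 19
f 24 16 26
f 24 26 25
f 25 26 27
f 25 27 19
f 26 16 28
f 26 28 27
f 27 28 29
f 27 29 19
f 28 16 30
f 28 30 29
f 29 30 31
f 29 31 19
f 30 16 32
f 30 32 31
f 31 32 33
f 31 33 19
f 32 16 34
f 32 34 33
f 33 34 35
f 33 35 19
f 34 16 17
f 34 17 35
f 35 17 18
f 35 18 19
f 36 47 41
f 36 41 37
f 36 37 43
f 36 43 46
f 36 46 47
f 37 41 45
f 41 47 40
f 47 46 38
f 46 43 42
f 43 37 44
f 39 45 40
f 39 40 38
f 39 38 42
f 39 42 44
f 39 44 45
f 40 45 41
f 38 40 47
f 42 38 46
f 44 42 43
f 45 44 37
f 49 51 48
f 52 49 48
f 48 51 50
f 50 52 48
f 49 55 51
f 53 49 52
f 53 55 49
f 51 55 50
f 54 52 50
f 50 55 54
f 54 53 52
f 55 53 54
f 57 56 60
f 57 60 58
f 58 60 61
f 58 61 59
f 60 56 62
f 60 62 61
f 61 62 63
f 61 63 59
f 62 56 64
f 62 64 63
f 63 64 65
f 63 65 59
f 64 56 66
f 64 66 65
f 65 66 67
f 65 67 59
f 66 56 68
f 66 68 67
f 67 68 69
f 67 69 59
f 68 56 70
f 68 70 69
f 69 70 71
f 69 71 59
f 70 56 72
f 70 72 71
f 71 72 73
f 71 73 59
f 72 56 74
f 72 74 73
f 73 74 75
f 73 75 59
f 74 56 57
f 74 57 75
f 75 57 58
f 75 58 59



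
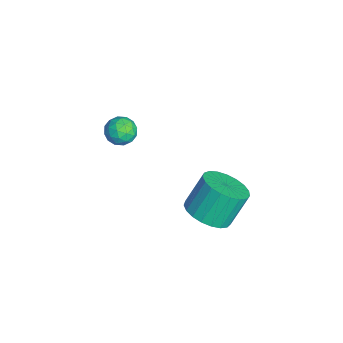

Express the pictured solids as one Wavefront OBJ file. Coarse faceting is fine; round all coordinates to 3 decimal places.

v 1.247 -0.045 1.759
v 1.822 -0.706 2.301
v 1.427 0.083 3.683
v 0.853 0.745 3.141
v 2.105 -0.399 2.206
v 1.71 0.39 3.589
v 2.24 -0.031 2.035
v 1.845 0.759 3.417
v 2.203 0.335 1.815
v 1.808 1.125 3.197
v 2.001 0.635 1.586
v 1.606 1.425 2.968
v 1.669 0.818 1.387
v 1.274 1.608 2.769
v 1.264 0.852 1.252
v 0.869 1.641 2.634
v 0.856 0.73 1.205
v 0.461 1.52 2.587
v 0.516 0.475 1.253
v 0.121 1.264 2.635
v 0.302 0.129 1.389
v -0.093 0.919 2.771
v 0.252 -0.246 1.589
v -0.143 0.543 2.972
v 0.374 -0.587 1.819
v -0.021 0.203 3.201
v 0.647 -0.833 2.038
v 0.252 -0.044 3.42
v 1.024 -0.944 2.208
v 0.629 -0.155 3.591
v 1.439 -0.899 2.302
v 1.044 -0.11 3.684
v -4.186 -2.649 2.794
v -3.937 -2.271 2.214
v -3.583 -3.609 2.426
v -3.334 -3.231 1.846
v -3.101 -3.061 2.524
v -3.474 -2.468 2.751
v -4.046 -3.412 1.889
v -4.419 -2.819 2.116
v -3.851 -2.742 1.655
v -3.267 -2.526 2.047
v -4.253 -3.354 2.593
v -3.669 -3.138 2.985
v -4.114 -2.376 2.536
v -3.406 -3.504 2.104
v -3.269 -3.404 2.502
v -3.123 -3.182 2.161
v -3.842 -2.492 2.852
v -3.696 -2.27 2.511
v -3.204 -2.734 2.693
v -3.824 -3.61 2.129
v -3.678 -3.388 1.788
v -4.397 -2.698 2.479
v -4.251 -2.476 2.138
v -4.316 -3.146 1.947
v -3.917 -2.431 1.866
v -3.563 -2.995 1.65
v -3.982 -3.101 1.676
v -4.2 -2.753 1.809
v -3.574 -2.303 2.097
v -3.22 -2.867 1.881
v -3.083 -2.768 2.279
v -3.302 -2.419 2.412
v -3.523 -2.58 1.768
v -4.3 -3.013 2.759
v -3.946 -3.577 2.543
v -4.218 -3.461 2.228
v -4.437 -3.112 2.361
v -3.957 -2.885 2.99
v -3.603 -3.449 2.774
v -3.32 -3.127 2.831
v -3.538 -2.779 2.964
v -3.997 -3.3 2.872
f 2 1 5
f 2 5 3
f 3 5 6
f 3 6 4
f 5 1 7
f 5 7 6
f 6 7 8
f 6 8 4
f 7 1 9
f 7 9 8
f 8 9 10
f 8 10 4
f 9 1 11
f 9 11 10
f 10 11 12
f 10 12 4
f 11 1 13
f 11 13 12
f 12 13 14
f 12 14 4
f 13 1 15
f 13 15 14
f 14 15 16
f 14 16 4
f 15 1 17
f 15 17 16
f 16 17 18
f 16 18 4
f 17 1 19
f 17 19 18
f 18 19 20
f 18 20 4
f 19 1 21
f 19 21 20
f 20 21 22
f 20 22 4
f 21 1 23
f 21 23 22
f 22 23 24
f 22 24 4
f 23 1 25
f 23 25 24
f 24 25 26
f 24 26 4
f 25 1 27
f 25 27 26
f 26 27 28
f 26 28 4
f 27 1 29
f 27 29 28
f 28 29 30
f 28 30 4
f 29 1 31
f 29 31 30
f 30 31 32
f 30 32 4
f 31 1 2
f 31 2 32
f 32 2 3
f 32 3 4
f 33 70 49
f 70 44 73
f 49 73 38
f 70 73 49
f 33 49 45
f 49 38 50
f 45 50 34
f 49 50 45
f 33 45 54
f 45 34 55
f 54 55 40
f 45 55 54
f 33 54 66
f 54 40 69
f 66 69 43
f 54 69 66
f 33 66 70
f 66 43 74
f 70 74 44
f 66 74 70
f 34 50 61
f 50 38 64
f 61 64 42
f 50 64 61
f 38 73 51
f 73 44 72
f 51 72 37
f 73 72 51
f 44 74 71
f 74 43 67
f 71 67 35
f 74 67 71
f 43 69 68
f 69 40 56
f 68 56 39
f 69 56 68
f 40 55 60
f 55 34 57
f 60 57 41
f 55 57 60
f 36 62 48
f 62 42 63
f 48 63 37
f 62 63 48
f 36 48 46
f 48 37 47
f 46 47 35
f 48 47 46
f 36 46 53
f 46 35 52
f 53 52 39
f 46 52 53
f 36 53 58
f 53 39 59
f 58 59 41
f 53 59 58
f 36 58 62
f 58 41 65
f 62 65 42
f 58 65 62
f 37 63 51
f 63 42 64
f 51 64 38
f 63 64 51
f 35 47 71
f 47 37 72
f 71 72 44
f 47 72 71
f 39 52 68
f 52 35 67
f 68 67 43
f 52 67 68
f 41 59 60
f 59 39 56
f 60 56 40
f 59 56 60
f 42 65 61
f 65 41 57
f 61 57 34
f 65 57 61



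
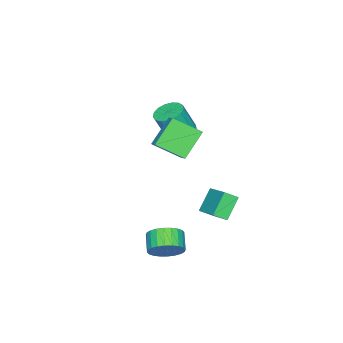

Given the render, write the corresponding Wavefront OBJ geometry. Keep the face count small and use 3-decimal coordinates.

v -4.173 -2.159 -0.215
v -3.318 -1.646 -0.289
v -2.792 -2.248 1.621
v -3.647 -2.761 1.695
v -3.625 -1.33 -0.104
v -3.099 -1.932 1.805
v -4.059 -1.203 0.055
v -3.533 -1.805 1.965
v -4.518 -1.295 0.153
v -3.992 -1.897 2.062
v -4.898 -1.585 0.166
v -4.372 -2.188 2.075
v -5.113 -2.007 0.092
v -4.587 -2.609 2.001
v -5.112 -2.463 -0.052
v -4.586 -3.066 1.857
v -4.895 -2.85 -0.234
v -4.369 -3.452 1.676
v -4.514 -3.078 -0.411
v -3.988 -3.681 1.499
v -4.054 -3.096 -0.543
v -3.528 -3.698 1.366
v -3.622 -2.899 -0.6
v -3.096 -3.501 1.309
v -3.316 -2.532 -0.569
v -2.79 -3.135 1.341
v -3.206 -2.08 -0.456
v -2.68 -2.682 1.453
v 0.788 0.916 1.818
v 1.505 -0.653 2.849
v -0.768 1.122 3.212
v -0.052 -0.447 4.244
v 1.352 1.527 2.356
v 2.068 -0.042 3.388
v -0.205 1.733 3.751
v 0.512 0.164 4.782
v 3.792 1.788 -4.022
v 4.533 1.02 -3.754
v 3.629 0.365 -3.13
v 2.888 1.132 -3.398
v 4.568 1.289 -3.422
v 3.663 0.634 -2.798
v 4.484 1.635 -3.181
v 3.579 0.979 -2.556
v 4.295 2.003 -3.068
v 3.39 1.347 -2.443
v 4.029 2.339 -3.1
v 3.125 1.683 -2.476
v 3.728 2.59 -3.273
v 2.823 1.935 -2.648
v 3.436 2.72 -3.559
v 2.531 2.064 -2.935
v 3.199 2.708 -3.917
v 2.294 2.052 -3.292
v 3.051 2.555 -4.29
v 2.147 1.9 -3.666
v 3.017 2.286 -4.622
v 2.112 1.631 -3.998
v 3.101 1.941 -4.864
v 2.196 1.285 -4.239
v 3.29 1.573 -4.977
v 2.385 0.917 -4.352
v 3.555 1.237 -4.944
v 2.651 0.581 -4.32
v 3.857 0.985 -4.772
v 2.952 0.33 -4.147
v 4.149 0.856 -4.485
v 3.244 0.2 -3.861
v 4.386 0.868 -4.128
v 3.481 0.212 -3.503
v -1.141 1.91 -4.256
v -0.629 1.261 -3.73
v -2.365 1.934 -3.035
v -1.853 1.285 -2.509
v -0.147 3.475 -3.291
v 0.365 2.826 -2.765
v -1.371 3.499 -2.07
v -0.859 2.85 -1.544
f 2 1 5
f 2 5 3
f 3 5 6
f 3 6 4
f 5 1 7
f 5 7 6
f 6 7 8
f 6 8 4
f 7 1 9
f 7 9 8
f 8 9 10
f 8 10 4
f 9 1 11
f 9 11 10
f 10 11 12
f 10 12 4
f 11 1 13
f 11 13 12
f 12 13 14
f 12 14 4
f 13 1 15
f 13 15 14
f 14 15 16
f 14 16 4
f 15 1 17
f 15 17 16
f 16 17 18
f 16 18 4
f 17 1 19
f 17 19 18
f 18 19 20
f 18 20 4
f 19 1 21
f 19 21 20
f 20 21 22
f 20 22 4
f 21 1 23
f 21 23 22
f 22 23 24
f 22 24 4
f 23 1 25
f 23 25 24
f 24 25 26
f 24 26 4
f 25 1 27
f 25 27 26
f 26 27 28
f 26 28 4
f 27 1 2
f 27 2 28
f 28 2 3
f 28 3 4
f 30 32 29
f 33 30 29
f 29 32 31
f 31 33 29
f 30 36 32
f 34 30 33
f 34 36 30
f 32 36 31
f 35 33 31
f 31 36 35
f 35 34 33
f 36 34 35
f 38 37 41
f 38 41 39
f 39 41 42
f 39 42 40
f 41 37 43
f 41 43 42
f 42 43 44
f 42 44 40
f 43 37 45
f 43 45 44
f 44 45 46
f 44 46 40
f 45 37 47
f 45 47 46
f 46 47 48
f 46 48 40
f 47 37 49
f 47 49 48
f 48 49 50
f 48 50 40
f 49 37 51
f 49 51 50
f 50 51 52
f 50 52 40
f 51 37 53
f 51 53 52
f 52 53 54
f 52 54 40
f 53 37 55
f 53 55 54
f 54 55 56
f 54 56 40
f 55 37 57
f 55 57 56
f 56 57 58
f 56 58 40
f 57 37 59
f 57 59 58
f 58 59 60
f 58 60 40
f 59 37 61
f 59 61 60
f 60 61 62
f 60 62 40
f 61 37 63
f 61 63 62
f 62 63 64
f 62 64 40
f 63 37 65
f 63 65 64
f 64 65 66
f 64 66 40
f 65 37 67
f 65 67 66
f 66 67 68
f 66 68 40
f 67 37 69
f 67 69 68
f 68 69 70
f 68 70 40
f 69 37 38
f 69 38 70
f 70 38 39
f 70 39 40
f 72 74 71
f 75 72 71
f 71 74 73
f 73 75 71
f 72 78 74
f 76 72 75
f 76 78 72
f 74 78 73
f 77 75 73
f 73 78 77
f 77 76 75
f 78 76 77



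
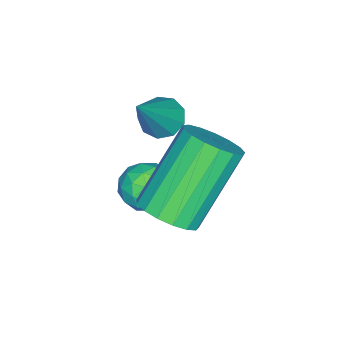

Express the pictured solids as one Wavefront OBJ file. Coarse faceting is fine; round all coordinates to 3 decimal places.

v -1.875 2.557 0.24
v -1.374 2.554 -0.193
v -1.646 1.546 0.513
v -1.145 1.543 0.08
v -1.108 1.915 0.626
v -1.249 2.54 0.457
v -1.771 1.56 -0.137
v -1.912 2.185 -0.306
v -1.309 1.937 -0.426
v -0.9 2.157 0.045
v -2.12 1.943 0.275
v -1.711 2.163 0.746
v -1.644 2.644 -0
v -1.376 1.456 0.32
v -1.354 1.675 0.641
v -1.059 1.673 0.387
v -1.571 2.636 0.382
v -1.277 2.634 0.127
v -1.12 2.259 0.609
v -1.743 1.466 0.193
v -1.449 1.464 -0.062
v -1.961 2.427 -0.067
v -1.666 2.425 -0.321
v -1.9 1.841 -0.289
v -1.312 2.28 -0.392
v -1.178 1.686 -0.232
v -1.545 1.695 -0.36
v -1.628 2.063 -0.459
v -1.071 2.409 -0.115
v -0.937 1.815 0.045
v -0.915 2.034 0.367
v -0.998 2.401 0.267
v -1.033 2.047 -0.252
v -2.083 2.285 0.275
v -1.949 1.691 0.435
v -2.022 1.699 0.053
v -2.105 2.066 -0.047
v -1.842 2.414 0.552
v -1.708 1.82 0.712
v -1.392 2.037 0.779
v -1.475 2.405 0.68
v -1.987 2.053 0.572
v -0.284 3.158 0.925
v 0.193 2.875 1.399
v -1.119 3.299 2.97
v -1.596 3.582 2.495
v 0.282 3.213 1.383
v -1.03 3.636 2.953
v 0.241 3.538 1.261
v -1.071 3.961 2.832
v 0.08 3.776 1.063
v -1.232 4.199 2.633
v -0.164 3.872 0.832
v -1.476 4.296 2.403
v -0.436 3.806 0.623
v -1.748 4.229 2.194
v -0.673 3.59 0.483
v -1.985 4.014 2.054
v -0.821 3.276 0.444
v -2.133 3.7 2.015
v -0.846 2.935 0.516
v -2.158 3.358 2.086
v -0.742 2.645 0.68
v -2.054 3.068 2.251
v -0.533 2.473 0.901
v -1.845 2.896 2.472
v -0.267 2.457 1.128
v -1.58 2.881 2.698
v -0.005 2.602 1.307
v -1.318 3.026 2.878
v -2.83 1.77 1.322
v -2.554 2.197 1.113
v -1.71 1.73 2.718
v -2.829 2.32 1.338
v -3.105 2.186 1.555
v -3.253 1.857 1.664
v -3.202 1.488 1.613
v -2.978 1.251 1.426
v -2.685 1.257 1.19
v -2.46 1.503 1.017
v -2.408 1.874 0.986
f 1 38 17
f 38 12 41
f 17 41 6
f 38 41 17
f 1 17 13
f 17 6 18
f 13 18 2
f 17 18 13
f 1 13 22
f 13 2 23
f 22 23 8
f 13 23 22
f 1 22 34
f 22 8 37
f 34 37 11
f 22 37 34
f 1 34 38
f 34 11 42
f 38 42 12
f 34 42 38
f 2 18 29
f 18 6 32
f 29 32 10
f 18 32 29
f 6 41 19
f 41 12 40
f 19 40 5
f 41 40 19
f 12 42 39
f 42 11 35
f 39 35 3
f 42 35 39
f 11 37 36
f 37 8 24
f 36 24 7
f 37 24 36
f 8 23 28
f 23 2 25
f 28 25 9
f 23 25 28
f 4 30 16
f 30 10 31
f 16 31 5
f 30 31 16
f 4 16 14
f 16 5 15
f 14 15 3
f 16 15 14
f 4 14 21
f 14 3 20
f 21 20 7
f 14 20 21
f 4 21 26
f 21 7 27
f 26 27 9
f 21 27 26
f 4 26 30
f 26 9 33
f 30 33 10
f 26 33 30
f 5 31 19
f 31 10 32
f 19 32 6
f 31 32 19
f 3 15 39
f 15 5 40
f 39 40 12
f 15 40 39
f 7 20 36
f 20 3 35
f 36 35 11
f 20 35 36
f 9 27 28
f 27 7 24
f 28 24 8
f 27 24 28
f 10 33 29
f 33 9 25
f 29 25 2
f 33 25 29
f 44 43 47
f 44 47 45
f 45 47 48
f 45 48 46
f 47 43 49
f 47 49 48
f 48 49 50
f 48 50 46
f 49 43 51
f 49 51 50
f 50 51 52
f 50 52 46
f 51 43 53
f 51 53 52
f 52 53 54
f 52 54 46
f 53 43 55
f 53 55 54
f 54 55 56
f 54 56 46
f 55 43 57
f 55 57 56
f 56 57 58
f 56 58 46
f 57 43 59
f 57 59 58
f 58 59 60
f 58 60 46
f 59 43 61
f 59 61 60
f 60 61 62
f 60 62 46
f 61 43 63
f 61 63 62
f 62 63 64
f 62 64 46
f 63 43 65
f 63 65 64
f 64 65 66
f 64 66 46
f 65 43 67
f 65 67 66
f 66 67 68
f 66 68 46
f 67 43 69
f 67 69 68
f 68 69 70
f 68 70 46
f 69 43 44
f 69 44 70
f 70 44 45
f 70 45 46
f 72 71 74
f 72 74 73
f 74 71 75
f 74 75 73
f 75 71 76
f 75 76 73
f 76 71 77
f 76 77 73
f 77 71 78
f 77 78 73
f 78 71 79
f 78 79 73
f 79 71 80
f 79 80 73
f 80 71 81
f 80 81 73
f 81 71 72
f 81 72 73



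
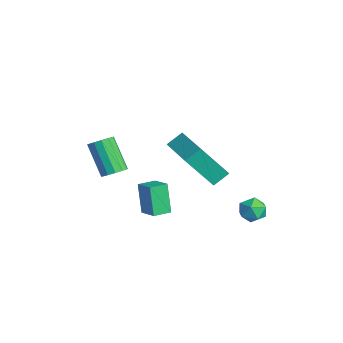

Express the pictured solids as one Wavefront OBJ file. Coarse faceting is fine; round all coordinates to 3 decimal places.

v 1.444 -3.389 -3.174
v 0.825 -3.329 -1.743
v 1.289 -2.529 -3.277
v 0.67 -2.469 -1.846
v 2.39 -3.171 -2.774
v 1.771 -3.111 -1.343
v 2.235 -2.311 -2.877
v 1.616 -2.251 -1.446
v 3.075 1.706 -2.786
v 3.618 1.57 -3.248
v 3.042 0.57 -2.492
v 3.585 0.434 -2.954
v 3.709 0.818 -2.351
v 3.729 1.52 -2.533
v 2.931 0.62 -3.207
v 2.951 1.322 -3.389
v 3.529 0.899 -3.508
v 4.01 1.022 -2.979
v 2.65 1.118 -2.761
v 3.131 1.241 -2.232
v -0.279 -1.553 -0.297
v -0.375 -0.789 0.224
v -0.019 -0.307 -2.079
v -0.114 0.457 -1.558
v 1.834 -1.517 0.038
v 1.739 -0.753 0.559
v 2.095 -0.271 -1.744
v 1.999 0.493 -1.223
v -1.745 -3.517 -2.709
v -1.293 -3.295 -2.314
v -2.462 -3.542 -0.836
v -2.915 -3.763 -1.231
v -1.486 -3.009 -2.418
v -2.655 -3.255 -0.941
v -1.761 -2.884 -2.615
v -2.93 -3.13 -1.138
v -2.031 -2.96 -2.842
v -3.2 -3.206 -1.365
v -2.211 -3.213 -3.026
v -3.38 -3.459 -1.549
v -2.242 -3.562 -3.109
v -3.411 -3.809 -1.632
v -2.116 -3.897 -3.066
v -3.285 -4.144 -1.588
v -1.872 -4.111 -2.908
v -3.042 -4.358 -1.431
v -1.588 -4.137 -2.688
v -2.757 -4.383 -1.211
v -1.354 -3.965 -2.474
v -2.523 -4.212 -0.997
v -1.244 -3.652 -2.334
v -2.413 -3.898 -0.857
f 2 4 1
f 5 2 1
f 1 4 3
f 3 5 1
f 2 8 4
f 6 2 5
f 6 8 2
f 4 8 3
f 7 5 3
f 3 8 7
f 7 6 5
f 8 6 7
f 9 20 14
f 9 14 10
f 9 10 16
f 9 16 19
f 9 19 20
f 10 14 18
f 14 20 13
f 20 19 11
f 19 16 15
f 16 10 17
f 12 18 13
f 12 13 11
f 12 11 15
f 12 15 17
f 12 17 18
f 13 18 14
f 11 13 20
f 15 11 19
f 17 15 16
f 18 17 10
f 22 24 21
f 25 22 21
f 21 24 23
f 23 25 21
f 22 28 24
f 26 22 25
f 26 28 22
f 24 28 23
f 27 25 23
f 23 28 27
f 27 26 25
f 28 26 27
f 30 29 33
f 30 33 31
f 31 33 34
f 31 34 32
f 33 29 35
f 33 35 34
f 34 35 36
f 34 36 32
f 35 29 37
f 35 37 36
f 36 37 38
f 36 38 32
f 37 29 39
f 37 39 38
f 38 39 40
f 38 40 32
f 39 29 41
f 39 41 40
f 40 41 42
f 40 42 32
f 41 29 43
f 41 43 42
f 42 43 44
f 42 44 32
f 43 29 45
f 43 45 44
f 44 45 46
f 44 46 32
f 45 29 47
f 45 47 46
f 46 47 48
f 46 48 32
f 47 29 49
f 47 49 48
f 48 49 50
f 48 50 32
f 49 29 51
f 49 51 50
f 50 51 52
f 50 52 32
f 51 29 30
f 51 30 52
f 52 30 31
f 52 31 32



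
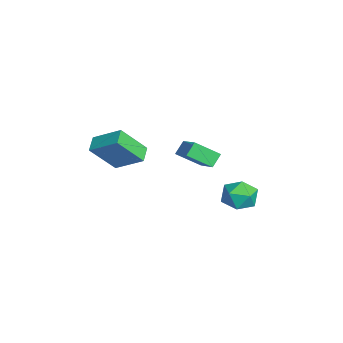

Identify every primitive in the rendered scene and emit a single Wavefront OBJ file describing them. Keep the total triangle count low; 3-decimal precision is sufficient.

v 1.733 0.053 1.216
v 3.19 0.383 2.005
v 1.884 1.224 0.446
v 3.342 1.555 1.234
v 2.138 -0.375 0.646
v 3.596 -0.044 1.434
v 2.29 0.797 -0.125
v 3.747 1.127 0.664
v -1.57 -2.81 -2.517
v -1.293 -4.086 -0.99
v -2.396 -2.551 -2.151
v -2.119 -3.827 -0.623
v -0.761 -1.533 -1.597
v -0.484 -2.809 -0.069
v -1.587 -1.274 -1.23
v -1.31 -2.55 0.297
v -0.199 3.13 -3.125
v 0.561 3.777 -3.169
v 0.739 1.983 -3.771
v 1.499 2.63 -3.815
v 1.174 2.301 -2.929
v 0.594 3.01 -2.531
v 0.706 2.75 -4.409
v 0.126 3.459 -4.011
v 1.12 3.542 -3.963
v 1.41 3.264 -3.048
v -0.11 2.496 -3.892
v 0.18 2.218 -2.977
f 2 4 1
f 5 2 1
f 1 4 3
f 3 5 1
f 2 8 4
f 6 2 5
f 6 8 2
f 4 8 3
f 7 5 3
f 3 8 7
f 7 6 5
f 8 6 7
f 10 12 9
f 13 10 9
f 9 12 11
f 11 13 9
f 10 16 12
f 14 10 13
f 14 16 10
f 12 16 11
f 15 13 11
f 11 16 15
f 15 14 13
f 16 14 15
f 17 28 22
f 17 22 18
f 17 18 24
f 17 24 27
f 17 27 28
f 18 22 26
f 22 28 21
f 28 27 19
f 27 24 23
f 24 18 25
f 20 26 21
f 20 21 19
f 20 19 23
f 20 23 25
f 20 25 26
f 21 26 22
f 19 21 28
f 23 19 27
f 25 23 24
f 26 25 18



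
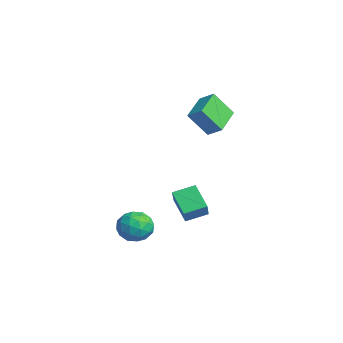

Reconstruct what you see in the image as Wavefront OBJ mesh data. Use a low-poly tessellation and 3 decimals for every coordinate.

v 0.053 -1.285 -2.233
v 0.811 -0.866 -2.968
v -0.211 -2.734 -3.332
v 0.547 -2.315 -4.067
v 0.89 -2.699 -3.055
v 1.053 -1.804 -2.376
v -0.453 -1.796 -3.924
v -0.29 -0.901 -3.245
v 0.497 -1.181 -4.013
v 1.328 -1.74 -3.476
v -0.728 -1.86 -2.824
v 0.103 -2.419 -2.287
v 0.455 -0.948 -2.504
v 0.145 -2.652 -3.796
v 0.347 -2.878 -3.201
v 0.792 -2.631 -3.633
v 0.598 -1.5 -2.156
v 1.043 -1.253 -2.588
v 1.09 -2.331 -2.64
v -0.443 -2.347 -3.712
v 0.002 -2.1 -4.144
v -0.192 -0.969 -2.667
v 0.253 -0.722 -3.099
v -0.49 -1.269 -3.66
v 0.716 -0.887 -3.55
v 0.561 -1.739 -4.196
v -0.027 -1.434 -4.112
v 0.069 -0.908 -3.713
v 1.204 -1.216 -3.235
v 1.049 -2.067 -3.881
v 1.251 -2.293 -3.286
v 1.347 -1.767 -2.887
v 1.02 -1.401 -3.849
v -0.449 -1.533 -2.419
v -0.604 -2.384 -3.065
v -0.747 -1.833 -3.413
v -0.651 -1.307 -3.014
v 0.039 -1.861 -2.104
v -0.116 -2.713 -2.75
v 0.531 -2.692 -2.587
v 0.627 -2.166 -2.188
v -0.42 -2.199 -2.451
v -3.581 3.157 4.599
v -2.877 3.767 5.184
v -3.286 4.268 3.086
v -2.581 4.877 3.671
v -2.039 1.943 4.009
v -1.334 2.552 4.594
v -1.743 3.053 2.496
v -1.039 3.663 3.081
v -2.786 1.367 -2.978
v -1.816 0.977 -1.847
v -2.724 2.733 -2.561
v -1.754 2.344 -1.431
v -1.406 1.636 -4.069
v -0.436 1.247 -2.939
v -1.344 3.003 -3.653
v -0.374 2.613 -2.522
f 1 38 17
f 38 12 41
f 17 41 6
f 38 41 17
f 1 17 13
f 17 6 18
f 13 18 2
f 17 18 13
f 1 13 22
f 13 2 23
f 22 23 8
f 13 23 22
f 1 22 34
f 22 8 37
f 34 37 11
f 22 37 34
f 1 34 38
f 34 11 42
f 38 42 12
f 34 42 38
f 2 18 29
f 18 6 32
f 29 32 10
f 18 32 29
f 6 41 19
f 41 12 40
f 19 40 5
f 41 40 19
f 12 42 39
f 42 11 35
f 39 35 3
f 42 35 39
f 11 37 36
f 37 8 24
f 36 24 7
f 37 24 36
f 8 23 28
f 23 2 25
f 28 25 9
f 23 25 28
f 4 30 16
f 30 10 31
f 16 31 5
f 30 31 16
f 4 16 14
f 16 5 15
f 14 15 3
f 16 15 14
f 4 14 21
f 14 3 20
f 21 20 7
f 14 20 21
f 4 21 26
f 21 7 27
f 26 27 9
f 21 27 26
f 4 26 30
f 26 9 33
f 30 33 10
f 26 33 30
f 5 31 19
f 31 10 32
f 19 32 6
f 31 32 19
f 3 15 39
f 15 5 40
f 39 40 12
f 15 40 39
f 7 20 36
f 20 3 35
f 36 35 11
f 20 35 36
f 9 27 28
f 27 7 24
f 28 24 8
f 27 24 28
f 10 33 29
f 33 9 25
f 29 25 2
f 33 25 29
f 44 46 43
f 47 44 43
f 43 46 45
f 45 47 43
f 44 50 46
f 48 44 47
f 48 50 44
f 46 50 45
f 49 47 45
f 45 50 49
f 49 48 47
f 50 48 49
f 52 54 51
f 55 52 51
f 51 54 53
f 53 55 51
f 52 58 54
f 56 52 55
f 56 58 52
f 54 58 53
f 57 55 53
f 53 58 57
f 57 56 55
f 58 56 57



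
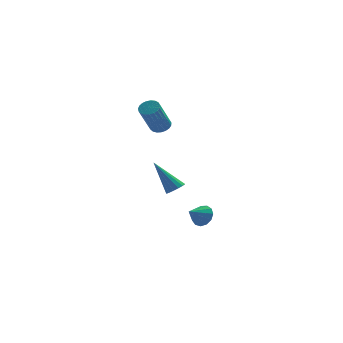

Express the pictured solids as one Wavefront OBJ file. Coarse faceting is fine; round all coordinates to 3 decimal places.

v 1.329 3.693 1.575
v 1.768 3.871 1.836
v 1.209 3.024 3.347
v 0.771 2.847 3.085
v 1.62 4.036 1.874
v 1.062 3.189 3.385
v 1.423 4.142 1.86
v 0.864 3.295 3.371
v 1.209 4.17 1.797
v 0.651 3.323 3.308
v 1.016 4.116 1.696
v 0.458 3.27 3.207
v 0.878 3.989 1.573
v 0.319 3.142 3.084
v 0.817 3.811 1.451
v 0.258 2.964 2.962
v 0.845 3.613 1.35
v 0.286 2.766 2.861
v 0.957 3.428 1.288
v 0.398 2.581 2.799
v 1.133 3.289 1.275
v 0.574 2.442 2.786
v 1.343 3.22 1.314
v 0.784 2.374 2.825
v 1.551 3.233 1.398
v 0.992 2.386 2.909
v 1.72 3.326 1.513
v 1.161 2.479 3.024
v 1.822 3.482 1.638
v 1.263 2.635 3.149
v 1.839 3.675 1.752
v 1.28 2.828 3.263
v 1.939 0.741 -1.337
v 2.371 0.963 -1.126
v 0.941 1.279 0.137
v 2.256 1.161 -1.276
v 2.055 1.247 -1.443
v 1.824 1.197 -1.582
v 1.623 1.024 -1.655
v 1.507 0.776 -1.642
v 1.507 0.518 -1.548
v 1.622 0.32 -1.398
v 1.822 0.235 -1.231
v 2.054 0.285 -1.093
v 2.255 0.457 -1.02
v 2.371 0.705 -1.032
v 3.277 2.484 -3.956
v 3.672 1.969 -3.985
v 2.603 1.936 -3.404
v 3.767 2.155 -3.685
v 3.707 2.445 -3.47
v 3.51 2.748 -3.41
v 3.239 2.967 -3.523
v 2.981 3.033 -3.774
v 2.816 2.924 -4.083
v 2.798 2.676 -4.351
v 2.932 2.367 -4.494
v 3.176 2.095 -4.467
v 3.452 1.946 -4.277
f 2 1 5
f 2 5 3
f 3 5 6
f 3 6 4
f 5 1 7
f 5 7 6
f 6 7 8
f 6 8 4
f 7 1 9
f 7 9 8
f 8 9 10
f 8 10 4
f 9 1 11
f 9 11 10
f 10 11 12
f 10 12 4
f 11 1 13
f 11 13 12
f 12 13 14
f 12 14 4
f 13 1 15
f 13 15 14
f 14 15 16
f 14 16 4
f 15 1 17
f 15 17 16
f 16 17 18
f 16 18 4
f 17 1 19
f 17 19 18
f 18 19 20
f 18 20 4
f 19 1 21
f 19 21 20
f 20 21 22
f 20 22 4
f 21 1 23
f 21 23 22
f 22 23 24
f 22 24 4
f 23 1 25
f 23 25 24
f 24 25 26
f 24 26 4
f 25 1 27
f 25 27 26
f 26 27 28
f 26 28 4
f 27 1 29
f 27 29 28
f 28 29 30
f 28 30 4
f 29 1 31
f 29 31 30
f 30 31 32
f 30 32 4
f 31 1 2
f 31 2 32
f 32 2 3
f 32 3 4
f 34 33 36
f 34 36 35
f 36 33 37
f 36 37 35
f 37 33 38
f 37 38 35
f 38 33 39
f 38 39 35
f 39 33 40
f 39 40 35
f 40 33 41
f 40 41 35
f 41 33 42
f 41 42 35
f 42 33 43
f 42 43 35
f 43 33 44
f 43 44 35
f 44 33 45
f 44 45 35
f 45 33 46
f 45 46 35
f 46 33 34
f 46 34 35
f 48 47 50
f 48 50 49
f 50 47 51
f 50 51 49
f 51 47 52
f 51 52 49
f 52 47 53
f 52 53 49
f 53 47 54
f 53 54 49
f 54 47 55
f 54 55 49
f 55 47 56
f 55 56 49
f 56 47 57
f 56 57 49
f 57 47 58
f 57 58 49
f 58 47 59
f 58 59 49
f 59 47 48
f 59 48 49



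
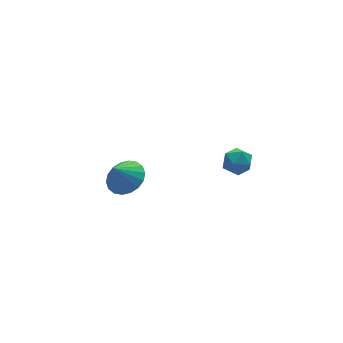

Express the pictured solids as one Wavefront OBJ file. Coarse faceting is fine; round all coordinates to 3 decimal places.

v 3.335 -2.446 2.325
v 3.736 -2.948 2.164
v 2.504 -2.972 1.896
v 2.905 -3.474 1.735
v 2.765 -3.353 2.371
v 3.278 -3.029 2.636
v 2.962 -2.891 1.424
v 3.475 -2.567 1.689
v 3.505 -3.224 1.607
v 3.383 -3.509 2.192
v 2.857 -2.411 1.868
v 2.735 -2.696 2.453
v 0.724 2.179 -2.69
v 1.215 1.483 -2.472
v 0.156 2.081 -1.73
v 1.417 1.782 -2.321
v 1.482 2.161 -2.244
v 1.397 2.543 -2.255
v 1.178 2.853 -2.352
v 0.87 3.03 -2.516
v 0.532 3.038 -2.715
v 0.233 2.876 -2.909
v 0.031 2.577 -3.059
v -0.034 2.198 -3.137
v 0.051 1.816 -3.125
v 0.27 1.506 -3.028
v 0.578 1.329 -2.864
v 0.915 1.321 -2.665
f 1 12 6
f 1 6 2
f 1 2 8
f 1 8 11
f 1 11 12
f 2 6 10
f 6 12 5
f 12 11 3
f 11 8 7
f 8 2 9
f 4 10 5
f 4 5 3
f 4 3 7
f 4 7 9
f 4 9 10
f 5 10 6
f 3 5 12
f 7 3 11
f 9 7 8
f 10 9 2
f 14 13 16
f 14 16 15
f 16 13 17
f 16 17 15
f 17 13 18
f 17 18 15
f 18 13 19
f 18 19 15
f 19 13 20
f 19 20 15
f 20 13 21
f 20 21 15
f 21 13 22
f 21 22 15
f 22 13 23
f 22 23 15
f 23 13 24
f 23 24 15
f 24 13 25
f 24 25 15
f 25 13 26
f 25 26 15
f 26 13 27
f 26 27 15
f 27 13 28
f 27 28 15
f 28 13 14
f 28 14 15



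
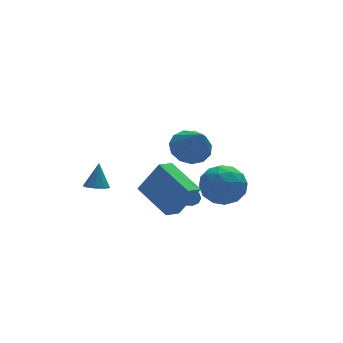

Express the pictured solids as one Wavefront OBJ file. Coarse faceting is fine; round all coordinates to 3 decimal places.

v -1.958 1.426 -3.417
v -1.576 1.784 -3.642
v -1.702 1.854 -2.303
v -1.926 1.955 -3.627
v -2.291 1.878 -3.514
v -2.5 1.59 -3.355
v -2.455 1.225 -3.225
v -2.178 0.954 -3.185
v -1.797 0.904 -3.253
v -1.492 1.098 -3.398
v -1.404 1.446 -3.551
v -0.237 -2.173 -3.286
v -0.867 -0.562 -2.575
v 0.457 -1.767 -3.591
v -0.174 -0.156 -2.881
v 0.574 -2.484 -1.859
v -0.057 -0.873 -1.149
v 1.267 -2.078 -2.165
v 0.637 -0.467 -1.454
v 2.553 0.845 -4.608
v 3.218 1.557 -4.134
v 3.302 -0.457 -3.706
v 3.967 0.255 -3.232
v 2.91 0.261 -2.995
v 2.447 1.065 -3.553
v 4.073 0.035 -4.287
v 3.61 0.839 -4.845
v 4.157 1.055 -3.936
v 3.439 1.195 -3.137
v 3.081 -0.095 -4.703
v 2.363 0.045 -3.904
v 2.82 1.315 -4.451
v 3.7 -0.215 -3.389
v 3.079 -0.212 -3.251
v 3.47 0.207 -2.972
v 2.367 1.027 -4.109
v 2.758 1.445 -3.83
v 2.577 0.683 -3.161
v 3.762 -0.345 -4.01
v 4.153 0.073 -3.731
v 3.05 0.893 -4.868
v 3.441 1.312 -4.589
v 3.943 0.417 -4.679
v 3.763 1.439 -4.055
v 4.203 0.674 -3.525
v 4.265 0.544 -4.145
v 3.993 1.017 -4.473
v 3.34 1.521 -3.586
v 3.781 0.756 -3.055
v 3.159 0.759 -2.917
v 2.887 1.232 -3.244
v 3.892 1.226 -3.469
v 2.739 0.344 -4.785
v 3.18 -0.421 -4.254
v 3.633 -0.132 -4.596
v 3.361 0.341 -4.923
v 2.317 0.426 -4.315
v 2.757 -0.339 -3.785
v 2.527 0.083 -3.367
v 2.255 0.556 -3.695
v 2.628 -0.126 -4.371
v 1.111 -1.313 -0.121
v 1.895 -0.972 0.128
v 1.189 -2.487 1.241
v 1.543 -0.712 0.373
v 1.055 -0.642 0.461
v 0.584 -0.785 0.364
v 0.281 -1.096 0.113
v 0.241 -1.475 -0.212
v 0.478 -1.804 -0.508
v 0.916 -1.976 -0.682
v 1.416 -1.937 -0.677
v 1.819 -1.701 -0.496
v 1.998 -1.341 -0.195
v 1.732 0.584 -4.332
v 2.231 0.413 -4.451
v 1.788 0.016 -3.288
v 2.263 0.68 -4.308
v 2.127 0.916 -4.173
v 1.865 1.046 -4.088
v 1.561 1.03 -4.081
v 1.312 0.872 -4.154
v 1.196 0.622 -4.283
v 1.25 0.36 -4.428
v 1.457 0.169 -4.543
v 1.752 0.11 -4.591
v 2.04 0.201 -4.557
f 2 1 4
f 2 4 3
f 4 1 5
f 4 5 3
f 5 1 6
f 5 6 3
f 6 1 7
f 6 7 3
f 7 1 8
f 7 8 3
f 8 1 9
f 8 9 3
f 9 1 10
f 9 10 3
f 10 1 11
f 10 11 3
f 11 1 2
f 11 2 3
f 13 15 12
f 16 13 12
f 12 15 14
f 14 16 12
f 13 19 15
f 17 13 16
f 17 19 13
f 15 19 14
f 18 16 14
f 14 19 18
f 18 17 16
f 19 17 18
f 20 57 36
f 57 31 60
f 36 60 25
f 57 60 36
f 20 36 32
f 36 25 37
f 32 37 21
f 36 37 32
f 20 32 41
f 32 21 42
f 41 42 27
f 32 42 41
f 20 41 53
f 41 27 56
f 53 56 30
f 41 56 53
f 20 53 57
f 53 30 61
f 57 61 31
f 53 61 57
f 21 37 48
f 37 25 51
f 48 51 29
f 37 51 48
f 25 60 38
f 60 31 59
f 38 59 24
f 60 59 38
f 31 61 58
f 61 30 54
f 58 54 22
f 61 54 58
f 30 56 55
f 56 27 43
f 55 43 26
f 56 43 55
f 27 42 47
f 42 21 44
f 47 44 28
f 42 44 47
f 23 49 35
f 49 29 50
f 35 50 24
f 49 50 35
f 23 35 33
f 35 24 34
f 33 34 22
f 35 34 33
f 23 33 40
f 33 22 39
f 40 39 26
f 33 39 40
f 23 40 45
f 40 26 46
f 45 46 28
f 40 46 45
f 23 45 49
f 45 28 52
f 49 52 29
f 45 52 49
f 24 50 38
f 50 29 51
f 38 51 25
f 50 51 38
f 22 34 58
f 34 24 59
f 58 59 31
f 34 59 58
f 26 39 55
f 39 22 54
f 55 54 30
f 39 54 55
f 28 46 47
f 46 26 43
f 47 43 27
f 46 43 47
f 29 52 48
f 52 28 44
f 48 44 21
f 52 44 48
f 63 62 65
f 63 65 64
f 65 62 66
f 65 66 64
f 66 62 67
f 66 67 64
f 67 62 68
f 67 68 64
f 68 62 69
f 68 69 64
f 69 62 70
f 69 70 64
f 70 62 71
f 70 71 64
f 71 62 72
f 71 72 64
f 72 62 73
f 72 73 64
f 73 62 74
f 73 74 64
f 74 62 63
f 74 63 64
f 76 75 78
f 76 78 77
f 78 75 79
f 78 79 77
f 79 75 80
f 79 80 77
f 80 75 81
f 80 81 77
f 81 75 82
f 81 82 77
f 82 75 83
f 82 83 77
f 83 75 84
f 83 84 77
f 84 75 85
f 84 85 77
f 85 75 86
f 85 86 77
f 86 75 87
f 86 87 77
f 87 75 76
f 87 76 77

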